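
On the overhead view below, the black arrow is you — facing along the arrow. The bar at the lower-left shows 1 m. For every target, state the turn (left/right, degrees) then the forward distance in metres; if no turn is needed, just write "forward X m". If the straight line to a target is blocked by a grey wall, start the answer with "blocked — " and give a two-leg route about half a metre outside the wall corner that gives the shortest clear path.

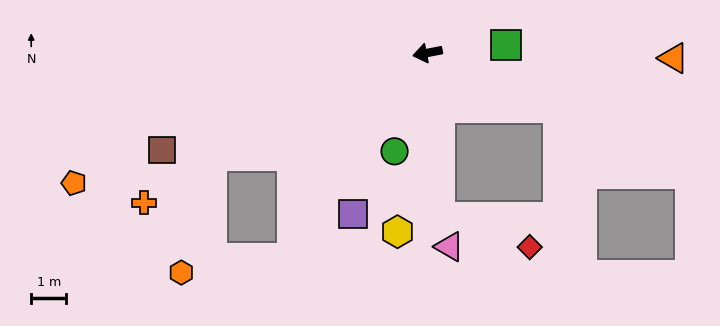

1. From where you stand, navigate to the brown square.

turn left 9°, forward 8.0 m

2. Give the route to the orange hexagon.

blocked — turn left 46°, forward 7.0 m, then turn right 49°, forward 3.2 m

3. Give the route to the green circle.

turn left 61°, forward 2.9 m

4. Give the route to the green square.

turn left 175°, forward 2.2 m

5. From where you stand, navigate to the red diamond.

blocked — turn left 84°, forward 4.7 m, then turn left 66°, forward 2.7 m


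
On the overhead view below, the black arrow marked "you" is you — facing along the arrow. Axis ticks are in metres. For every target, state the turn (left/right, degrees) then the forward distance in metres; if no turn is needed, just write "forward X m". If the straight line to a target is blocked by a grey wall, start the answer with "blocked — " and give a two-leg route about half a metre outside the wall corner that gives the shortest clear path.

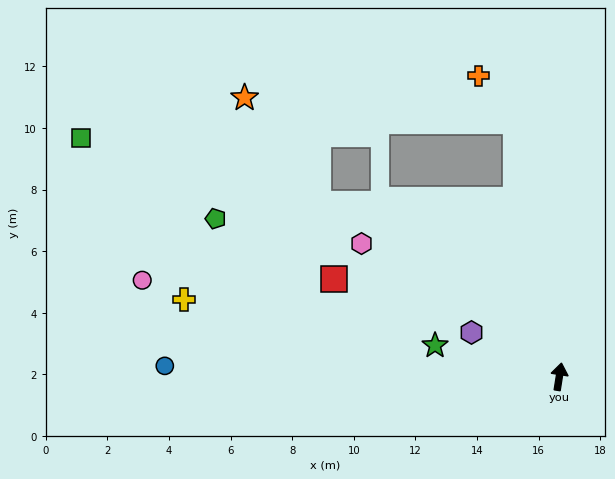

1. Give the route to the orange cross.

blocked — turn left 19°, forward 8.4 m, then turn left 29°, forward 1.9 m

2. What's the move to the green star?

turn left 85°, forward 4.2 m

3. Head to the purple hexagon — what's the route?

turn left 72°, forward 3.2 m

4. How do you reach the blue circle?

turn left 97°, forward 12.8 m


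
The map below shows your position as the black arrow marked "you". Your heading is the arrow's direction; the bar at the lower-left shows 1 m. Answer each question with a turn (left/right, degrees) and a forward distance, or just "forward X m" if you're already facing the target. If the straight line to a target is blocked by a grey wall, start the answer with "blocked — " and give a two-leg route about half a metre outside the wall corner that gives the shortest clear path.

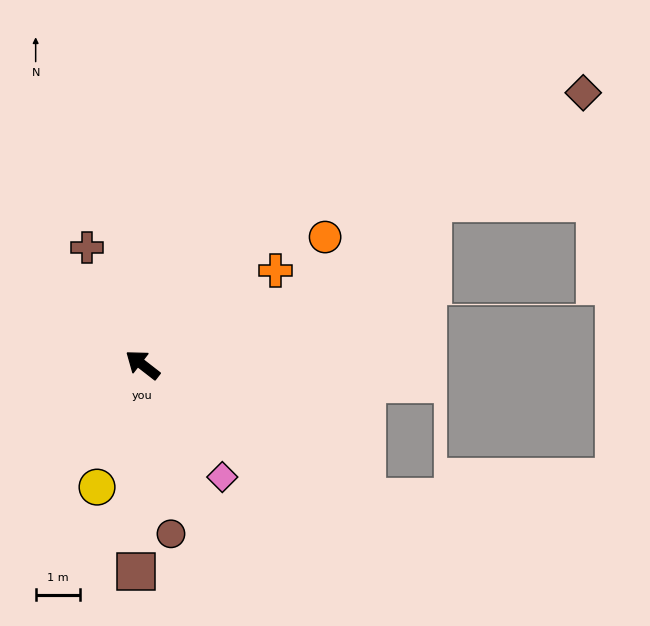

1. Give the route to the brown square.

turn left 126°, forward 4.7 m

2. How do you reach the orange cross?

turn right 107°, forward 3.7 m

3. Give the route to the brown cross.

turn right 27°, forward 2.9 m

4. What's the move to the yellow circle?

turn left 107°, forward 2.9 m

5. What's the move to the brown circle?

turn left 137°, forward 3.9 m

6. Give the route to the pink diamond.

turn left 163°, forward 3.1 m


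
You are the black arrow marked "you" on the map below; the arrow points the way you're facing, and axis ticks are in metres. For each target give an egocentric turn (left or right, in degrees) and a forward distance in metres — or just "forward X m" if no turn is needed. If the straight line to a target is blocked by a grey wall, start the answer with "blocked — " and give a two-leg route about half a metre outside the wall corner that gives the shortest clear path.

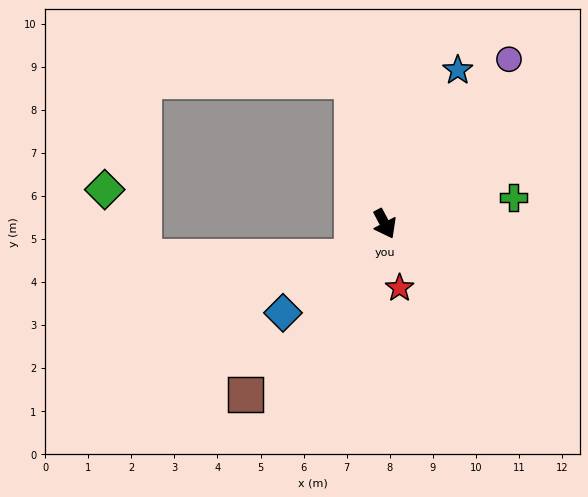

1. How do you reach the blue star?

turn left 127°, forward 3.9 m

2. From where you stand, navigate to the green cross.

turn left 74°, forward 3.0 m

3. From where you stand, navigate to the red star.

turn right 15°, forward 1.5 m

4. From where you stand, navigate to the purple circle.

turn left 115°, forward 4.8 m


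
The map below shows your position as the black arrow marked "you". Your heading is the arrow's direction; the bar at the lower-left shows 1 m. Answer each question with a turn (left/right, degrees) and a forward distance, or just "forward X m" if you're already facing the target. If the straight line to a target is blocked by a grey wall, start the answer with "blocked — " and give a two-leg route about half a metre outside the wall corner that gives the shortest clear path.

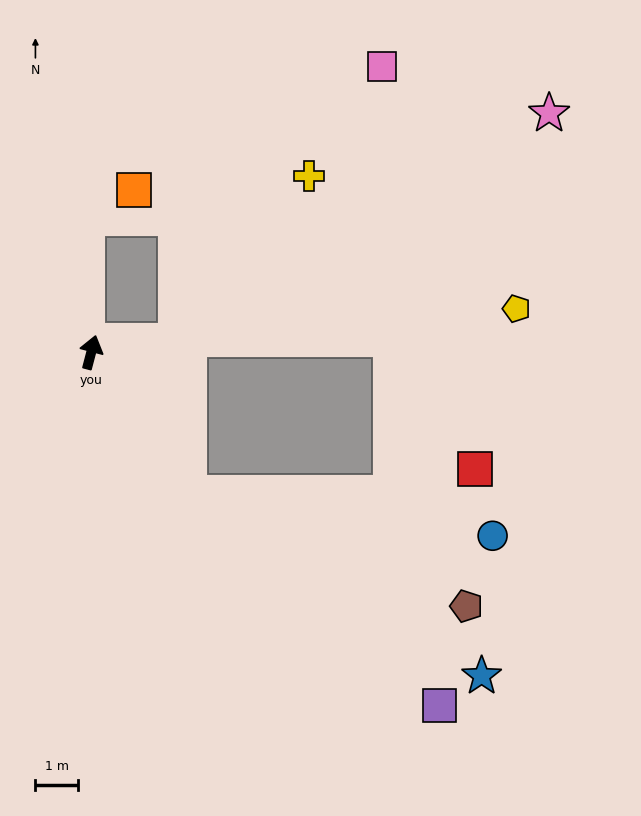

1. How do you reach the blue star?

blocked — turn right 131°, forward 4.0 m, then turn left 24°, forward 8.1 m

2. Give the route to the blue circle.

blocked — turn right 131°, forward 4.0 m, then turn left 48°, forward 7.2 m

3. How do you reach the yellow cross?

blocked — turn right 68°, forward 2.0 m, then turn left 44°, forward 5.0 m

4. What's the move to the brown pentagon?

blocked — turn right 131°, forward 4.0 m, then turn left 34°, forward 7.1 m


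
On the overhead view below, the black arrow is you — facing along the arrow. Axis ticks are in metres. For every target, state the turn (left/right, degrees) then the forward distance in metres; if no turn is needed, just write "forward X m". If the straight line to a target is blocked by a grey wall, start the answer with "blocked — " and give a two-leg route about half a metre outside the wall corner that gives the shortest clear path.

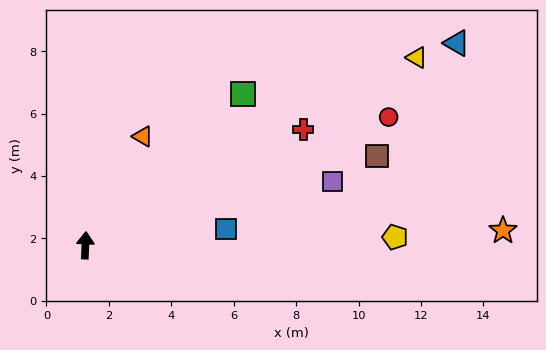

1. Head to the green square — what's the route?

turn right 44°, forward 7.0 m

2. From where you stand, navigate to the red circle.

turn right 65°, forward 10.6 m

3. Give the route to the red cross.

turn right 59°, forward 7.9 m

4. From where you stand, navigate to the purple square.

turn right 73°, forward 8.2 m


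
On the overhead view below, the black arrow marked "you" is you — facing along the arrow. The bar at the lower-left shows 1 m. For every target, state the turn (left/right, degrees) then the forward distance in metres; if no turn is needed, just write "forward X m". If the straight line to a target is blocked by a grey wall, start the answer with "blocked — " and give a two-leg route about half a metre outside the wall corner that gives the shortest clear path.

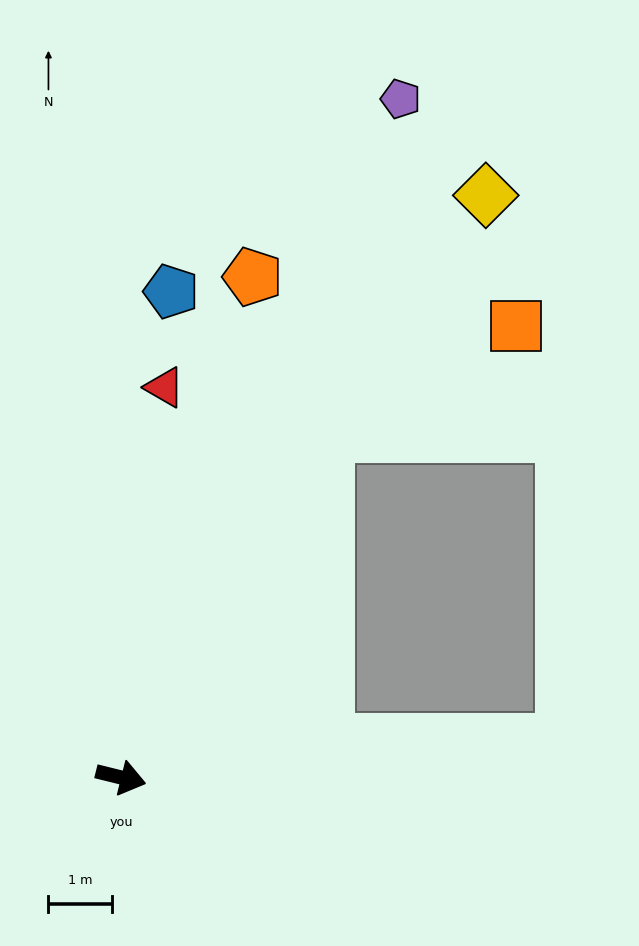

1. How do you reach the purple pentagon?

turn left 81°, forward 11.5 m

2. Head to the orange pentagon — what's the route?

turn left 89°, forward 8.1 m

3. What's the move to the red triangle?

turn left 98°, forward 6.2 m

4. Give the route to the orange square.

blocked — turn left 73°, forward 6.3 m, then turn right 29°, forward 3.4 m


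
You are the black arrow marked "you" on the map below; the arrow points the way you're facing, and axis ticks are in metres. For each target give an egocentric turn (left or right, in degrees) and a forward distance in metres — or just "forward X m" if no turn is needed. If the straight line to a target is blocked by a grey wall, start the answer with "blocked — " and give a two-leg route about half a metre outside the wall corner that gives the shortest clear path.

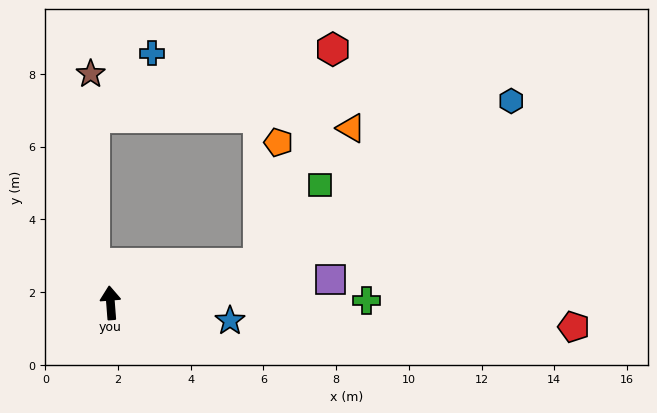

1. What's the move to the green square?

blocked — turn right 80°, forward 4.2 m, then turn left 37°, forward 2.8 m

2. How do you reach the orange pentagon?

blocked — turn right 80°, forward 4.2 m, then turn left 66°, forward 3.4 m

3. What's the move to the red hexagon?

blocked — turn right 80°, forward 4.2 m, then turn left 56°, forward 6.2 m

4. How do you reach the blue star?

turn right 103°, forward 3.3 m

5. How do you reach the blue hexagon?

blocked — turn right 80°, forward 4.2 m, then turn left 18°, forward 8.3 m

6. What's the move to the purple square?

turn right 88°, forward 6.1 m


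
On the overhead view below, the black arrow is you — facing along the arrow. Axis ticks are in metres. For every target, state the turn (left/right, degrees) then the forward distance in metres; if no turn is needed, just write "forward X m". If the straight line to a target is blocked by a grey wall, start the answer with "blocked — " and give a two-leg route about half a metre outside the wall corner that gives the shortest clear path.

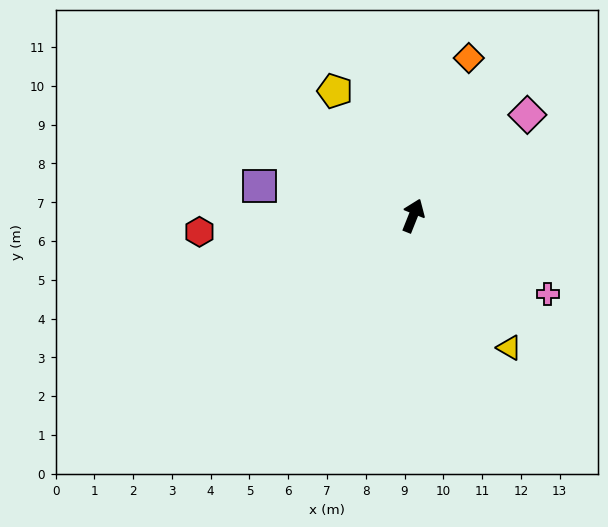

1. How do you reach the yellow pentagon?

turn left 54°, forward 3.8 m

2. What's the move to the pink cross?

turn right 99°, forward 4.0 m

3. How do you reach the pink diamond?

turn right 27°, forward 3.9 m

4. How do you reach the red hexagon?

turn left 116°, forward 5.5 m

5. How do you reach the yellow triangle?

turn right 122°, forward 4.2 m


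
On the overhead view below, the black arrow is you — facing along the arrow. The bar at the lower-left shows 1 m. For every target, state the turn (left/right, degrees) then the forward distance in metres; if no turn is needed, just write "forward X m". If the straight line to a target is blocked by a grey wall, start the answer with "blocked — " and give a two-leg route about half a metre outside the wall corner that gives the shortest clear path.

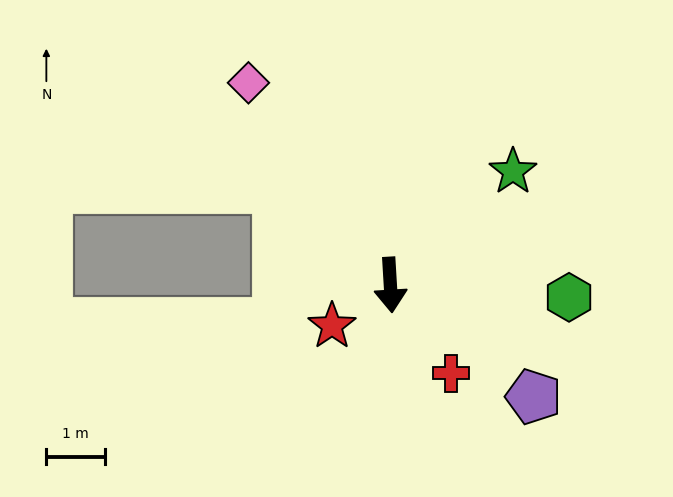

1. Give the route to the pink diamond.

turn right 148°, forward 4.2 m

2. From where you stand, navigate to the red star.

turn right 58°, forward 1.2 m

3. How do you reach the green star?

turn left 129°, forward 2.8 m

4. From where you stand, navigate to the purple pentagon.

turn left 49°, forward 3.1 m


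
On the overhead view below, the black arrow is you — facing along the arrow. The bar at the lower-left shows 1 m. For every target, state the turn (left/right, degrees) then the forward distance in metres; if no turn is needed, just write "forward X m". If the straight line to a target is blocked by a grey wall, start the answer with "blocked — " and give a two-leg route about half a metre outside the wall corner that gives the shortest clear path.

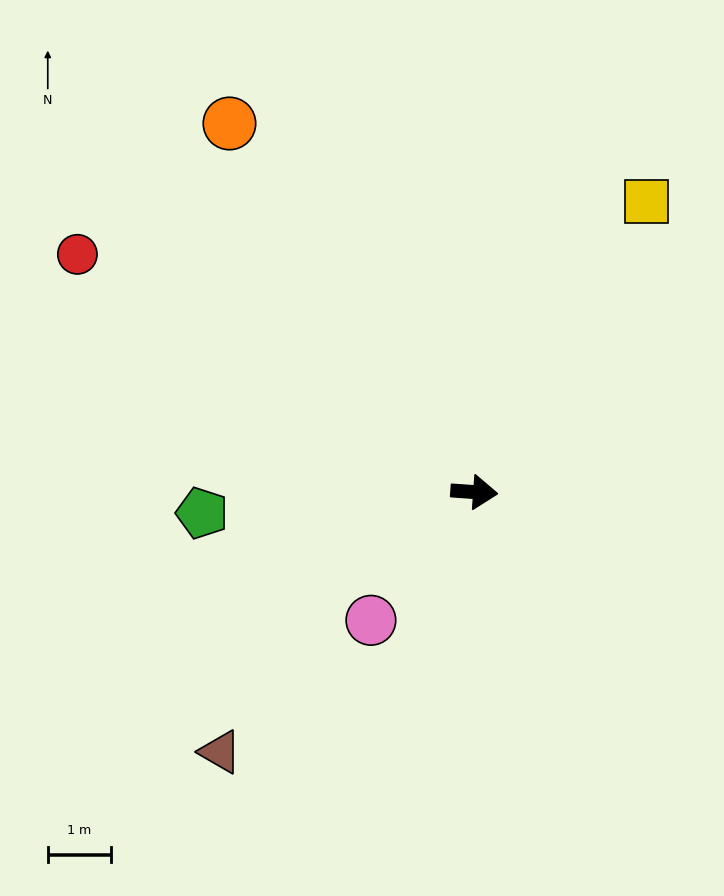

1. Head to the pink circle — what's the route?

turn right 125°, forward 2.6 m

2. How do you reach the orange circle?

turn left 128°, forward 7.0 m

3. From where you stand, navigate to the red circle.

turn left 153°, forward 7.4 m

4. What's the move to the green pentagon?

turn right 172°, forward 4.3 m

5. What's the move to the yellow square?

turn left 63°, forward 5.4 m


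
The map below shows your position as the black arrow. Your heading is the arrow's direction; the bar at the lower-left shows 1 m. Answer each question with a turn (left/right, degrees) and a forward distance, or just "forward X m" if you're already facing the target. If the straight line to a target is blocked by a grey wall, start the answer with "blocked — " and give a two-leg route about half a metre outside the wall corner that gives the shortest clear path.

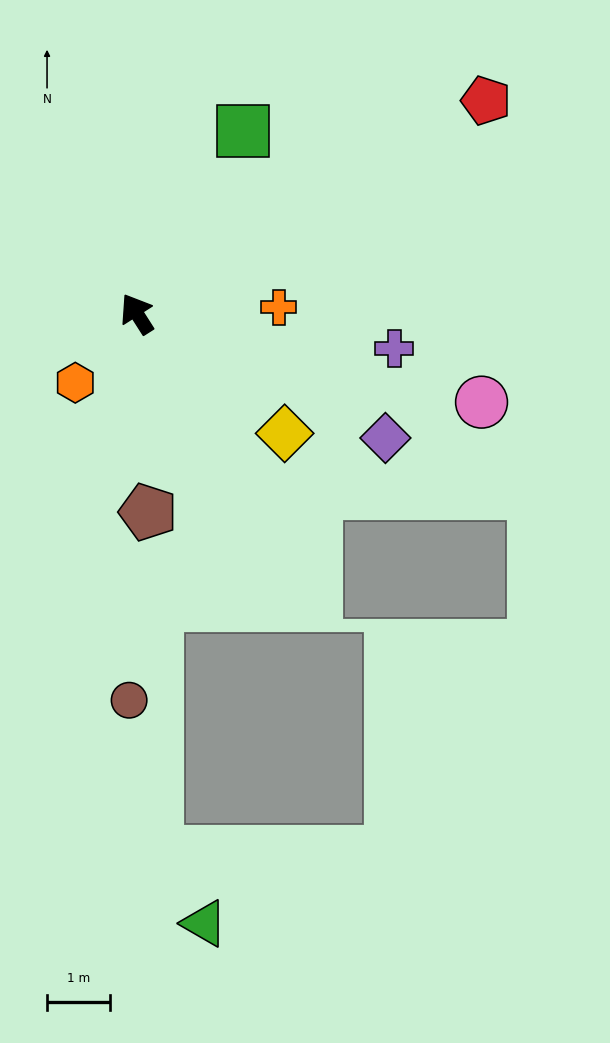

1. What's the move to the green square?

turn right 63°, forward 3.4 m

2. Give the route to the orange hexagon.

turn left 106°, forward 1.5 m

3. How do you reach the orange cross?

turn right 120°, forward 2.3 m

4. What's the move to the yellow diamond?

turn right 161°, forward 3.0 m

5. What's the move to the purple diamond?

turn right 149°, forward 4.4 m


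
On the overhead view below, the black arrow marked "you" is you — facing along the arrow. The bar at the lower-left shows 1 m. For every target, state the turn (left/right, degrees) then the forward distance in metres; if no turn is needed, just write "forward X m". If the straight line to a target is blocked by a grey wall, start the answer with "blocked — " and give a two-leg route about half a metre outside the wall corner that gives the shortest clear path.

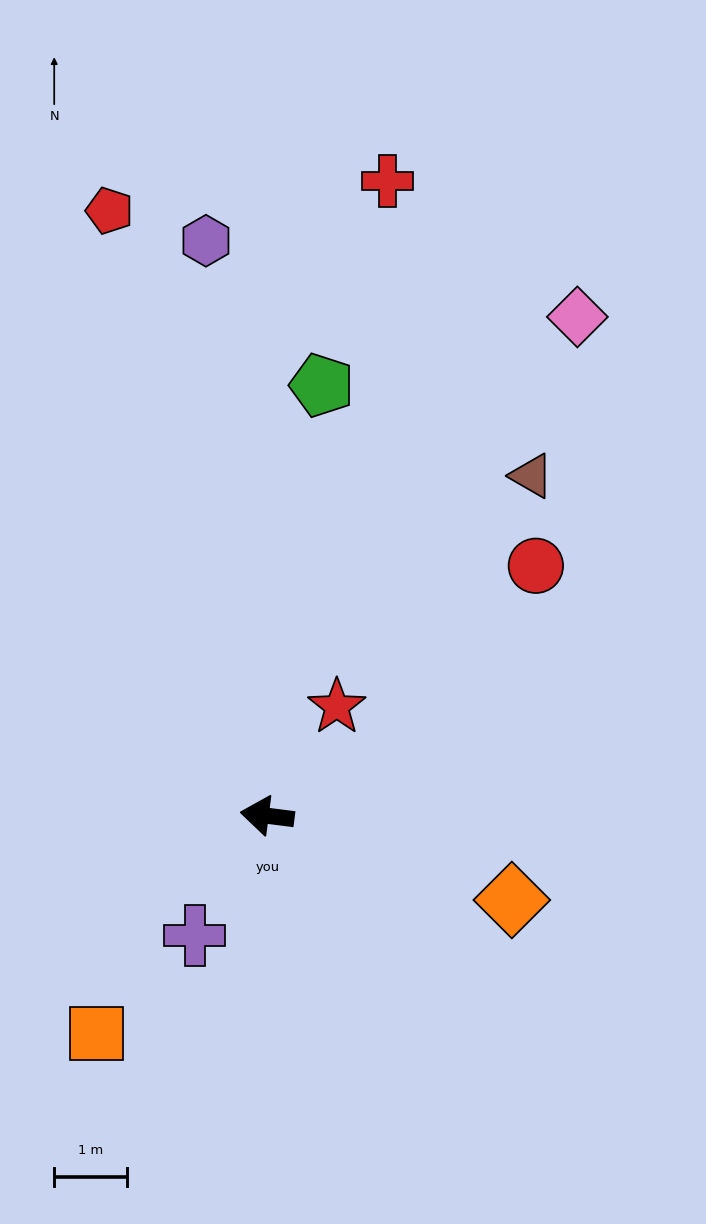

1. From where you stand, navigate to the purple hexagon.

turn right 77°, forward 7.9 m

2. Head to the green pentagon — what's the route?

turn right 90°, forward 5.9 m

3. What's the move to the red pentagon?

turn right 68°, forward 8.6 m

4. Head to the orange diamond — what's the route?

turn left 168°, forward 3.5 m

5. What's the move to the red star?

turn right 115°, forward 1.8 m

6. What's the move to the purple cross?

turn left 66°, forward 1.9 m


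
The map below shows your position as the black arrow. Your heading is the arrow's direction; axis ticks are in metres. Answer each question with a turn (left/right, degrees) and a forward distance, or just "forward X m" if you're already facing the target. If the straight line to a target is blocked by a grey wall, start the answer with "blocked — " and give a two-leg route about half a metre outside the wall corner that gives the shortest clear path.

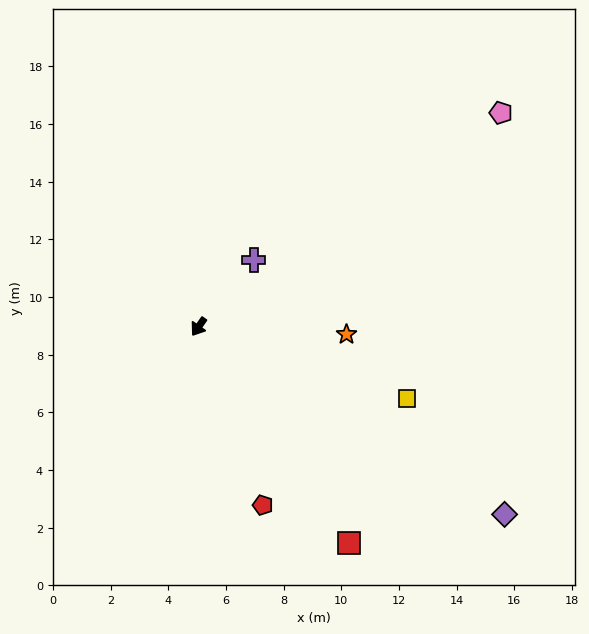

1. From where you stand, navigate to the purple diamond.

turn left 93°, forward 12.5 m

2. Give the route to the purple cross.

turn left 175°, forward 3.0 m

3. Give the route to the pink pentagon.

turn left 160°, forward 12.8 m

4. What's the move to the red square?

turn left 70°, forward 9.1 m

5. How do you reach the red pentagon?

turn left 55°, forward 6.6 m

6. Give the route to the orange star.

turn left 122°, forward 5.1 m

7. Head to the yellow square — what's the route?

turn left 106°, forward 7.6 m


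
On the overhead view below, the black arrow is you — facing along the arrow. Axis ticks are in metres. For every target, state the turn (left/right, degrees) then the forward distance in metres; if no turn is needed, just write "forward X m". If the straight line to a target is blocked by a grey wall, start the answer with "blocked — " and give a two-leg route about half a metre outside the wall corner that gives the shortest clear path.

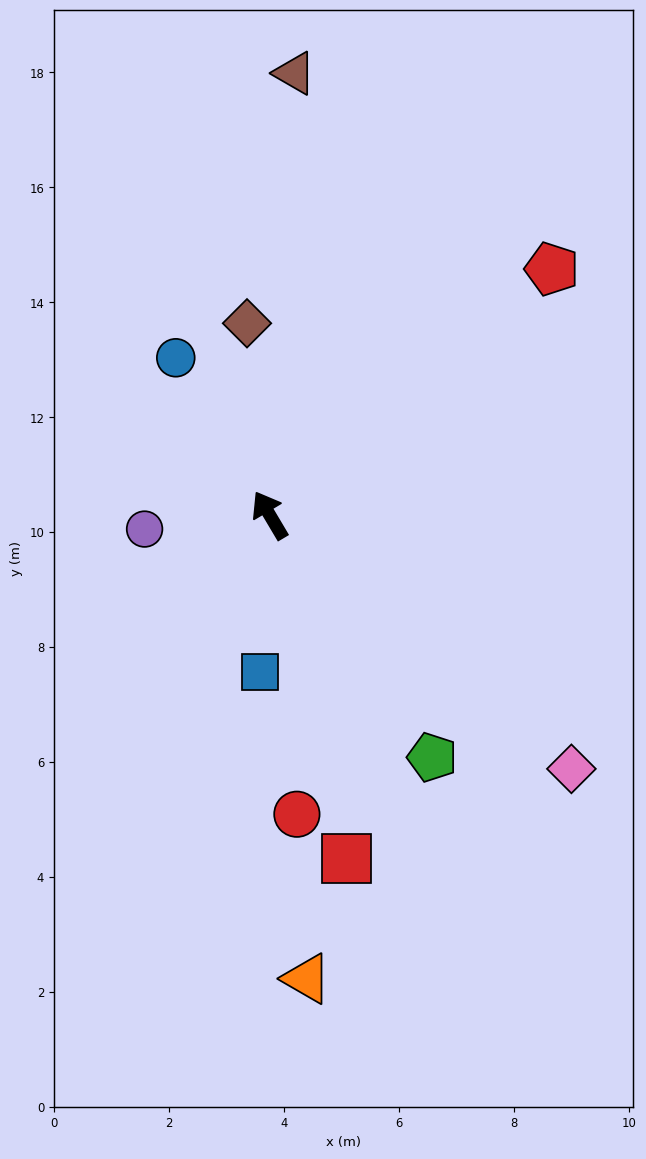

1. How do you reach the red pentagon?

turn right 80°, forward 6.5 m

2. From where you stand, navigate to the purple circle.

turn left 66°, forward 2.2 m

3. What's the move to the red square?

turn left 162°, forward 6.1 m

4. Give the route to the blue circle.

forward 3.2 m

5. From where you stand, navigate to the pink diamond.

turn right 161°, forward 6.9 m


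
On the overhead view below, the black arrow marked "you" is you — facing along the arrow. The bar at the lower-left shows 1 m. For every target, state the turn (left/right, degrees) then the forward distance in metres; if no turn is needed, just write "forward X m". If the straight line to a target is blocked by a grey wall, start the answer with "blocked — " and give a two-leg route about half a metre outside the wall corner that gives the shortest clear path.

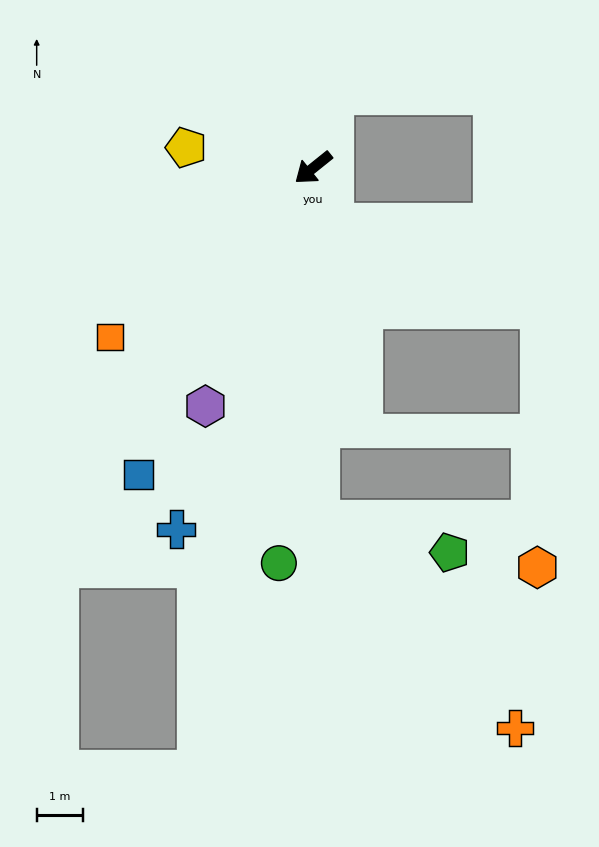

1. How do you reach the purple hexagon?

turn left 27°, forward 5.6 m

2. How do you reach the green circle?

turn left 46°, forward 8.6 m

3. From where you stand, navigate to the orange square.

forward 5.7 m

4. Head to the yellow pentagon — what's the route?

turn right 48°, forward 2.8 m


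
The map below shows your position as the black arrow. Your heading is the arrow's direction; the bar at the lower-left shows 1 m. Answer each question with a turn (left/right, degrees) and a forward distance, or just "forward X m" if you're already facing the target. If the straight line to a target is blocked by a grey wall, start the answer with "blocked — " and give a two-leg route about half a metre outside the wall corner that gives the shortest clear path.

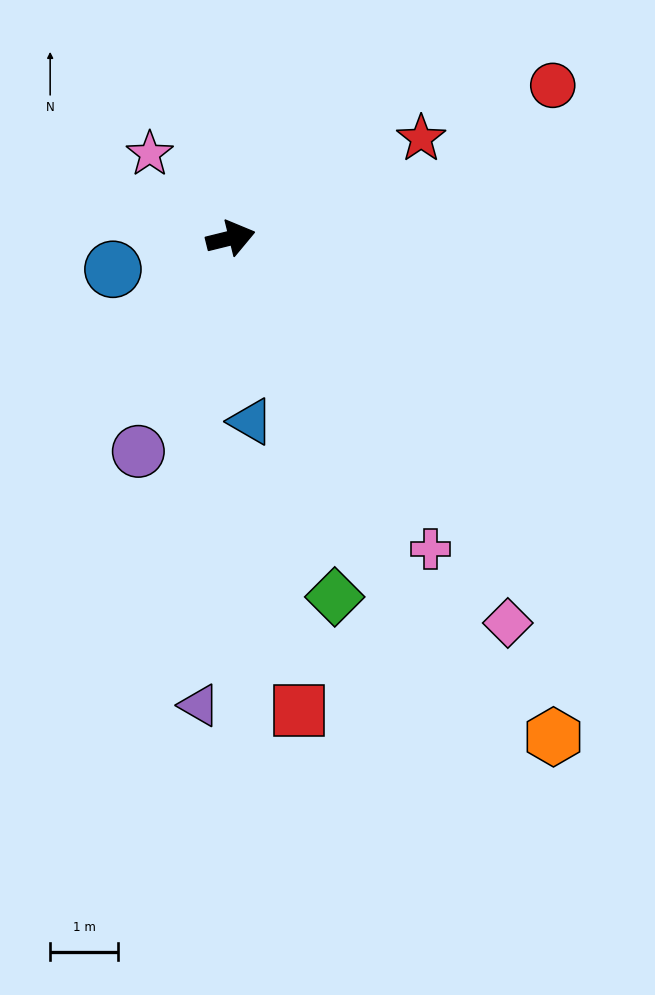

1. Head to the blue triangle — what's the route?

turn right 98°, forward 2.7 m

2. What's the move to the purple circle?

turn right 127°, forward 3.4 m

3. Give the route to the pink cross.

turn right 71°, forward 5.5 m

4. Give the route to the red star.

turn left 14°, forward 3.2 m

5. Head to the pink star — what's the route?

turn left 120°, forward 1.7 m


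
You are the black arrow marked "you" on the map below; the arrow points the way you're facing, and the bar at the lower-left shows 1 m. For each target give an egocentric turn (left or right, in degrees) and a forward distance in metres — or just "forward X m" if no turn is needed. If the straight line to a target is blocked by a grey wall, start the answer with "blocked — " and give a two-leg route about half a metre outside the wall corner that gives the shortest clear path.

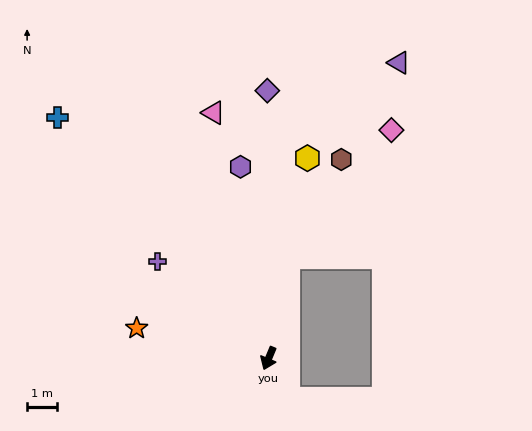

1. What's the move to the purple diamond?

turn right 157°, forward 9.0 m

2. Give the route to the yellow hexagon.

turn right 168°, forward 6.8 m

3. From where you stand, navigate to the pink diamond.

blocked — turn right 168°, forward 3.5 m, then turn right 29°, forward 5.5 m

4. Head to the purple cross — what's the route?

turn right 108°, forward 4.9 m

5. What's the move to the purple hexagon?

turn right 149°, forward 6.5 m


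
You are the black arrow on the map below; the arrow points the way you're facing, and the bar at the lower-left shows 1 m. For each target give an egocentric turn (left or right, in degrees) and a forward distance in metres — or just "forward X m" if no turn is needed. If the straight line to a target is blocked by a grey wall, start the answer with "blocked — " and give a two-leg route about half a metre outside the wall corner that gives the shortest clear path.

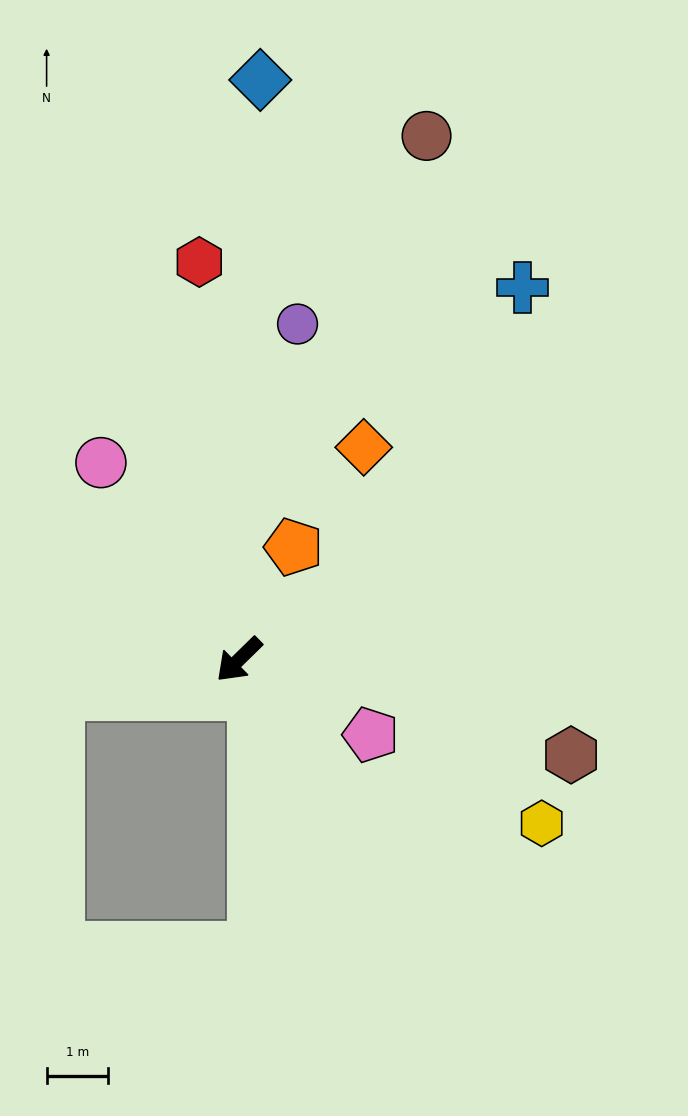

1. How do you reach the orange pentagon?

turn right 160°, forward 2.0 m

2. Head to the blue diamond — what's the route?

turn right 136°, forward 9.4 m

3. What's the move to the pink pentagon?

turn left 106°, forward 2.5 m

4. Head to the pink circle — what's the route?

turn right 99°, forward 3.9 m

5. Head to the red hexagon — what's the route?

turn right 129°, forward 6.5 m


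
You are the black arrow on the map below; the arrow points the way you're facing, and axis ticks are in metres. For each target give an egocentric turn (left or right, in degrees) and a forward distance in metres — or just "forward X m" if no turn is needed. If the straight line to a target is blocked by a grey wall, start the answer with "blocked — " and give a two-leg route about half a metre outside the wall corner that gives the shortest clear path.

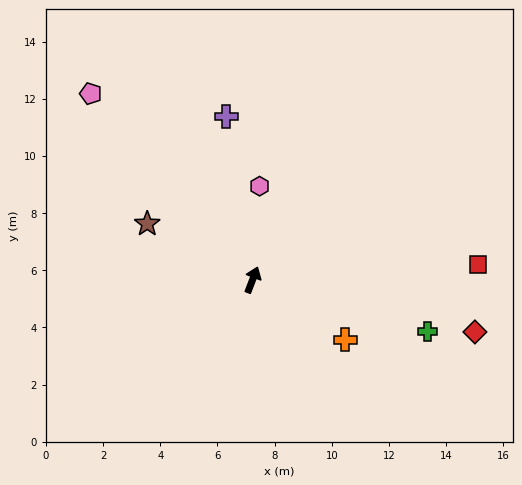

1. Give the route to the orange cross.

turn right 102°, forward 3.9 m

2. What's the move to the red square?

turn right 65°, forward 7.9 m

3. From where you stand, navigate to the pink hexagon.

turn left 17°, forward 3.3 m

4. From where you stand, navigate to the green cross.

turn right 85°, forward 6.4 m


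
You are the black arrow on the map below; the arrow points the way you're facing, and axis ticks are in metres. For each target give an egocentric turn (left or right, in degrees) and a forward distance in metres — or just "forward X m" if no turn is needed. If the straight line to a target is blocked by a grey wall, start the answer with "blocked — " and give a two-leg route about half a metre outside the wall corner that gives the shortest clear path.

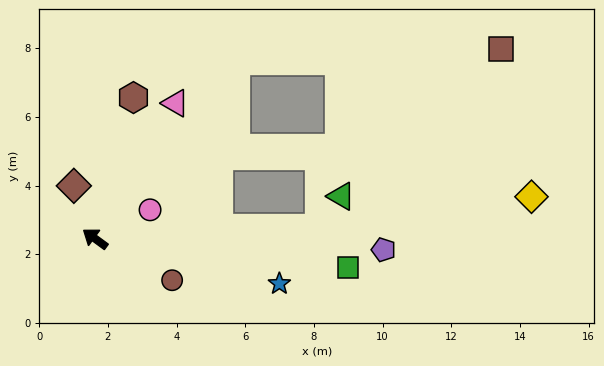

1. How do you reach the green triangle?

blocked — turn right 141°, forward 6.5 m, then turn left 53°, forward 1.1 m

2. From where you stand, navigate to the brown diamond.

turn right 32°, forward 1.7 m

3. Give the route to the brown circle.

turn right 172°, forward 2.6 m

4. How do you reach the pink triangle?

turn right 85°, forward 4.6 m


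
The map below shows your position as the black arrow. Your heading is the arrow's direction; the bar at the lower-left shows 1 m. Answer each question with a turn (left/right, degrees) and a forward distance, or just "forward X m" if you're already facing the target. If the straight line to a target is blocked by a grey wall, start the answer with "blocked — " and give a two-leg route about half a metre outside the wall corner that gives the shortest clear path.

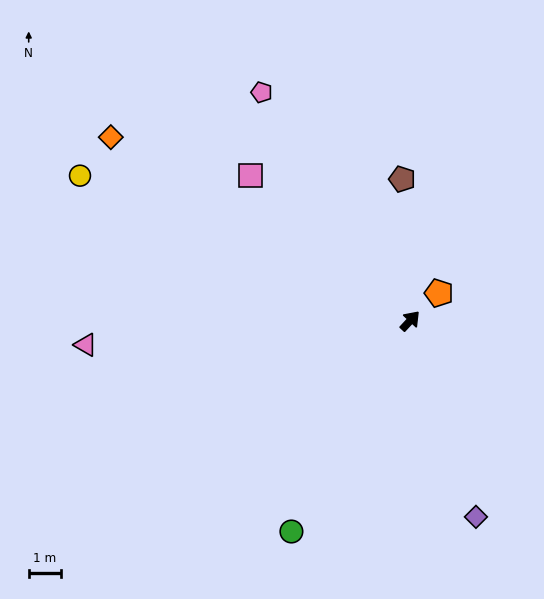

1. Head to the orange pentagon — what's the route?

turn right 3°, forward 1.3 m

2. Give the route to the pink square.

turn left 90°, forward 6.8 m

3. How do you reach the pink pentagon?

turn left 76°, forward 8.6 m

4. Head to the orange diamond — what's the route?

turn left 101°, forward 11.0 m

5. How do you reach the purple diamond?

turn right 119°, forward 6.5 m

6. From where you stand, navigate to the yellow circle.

turn left 109°, forward 11.3 m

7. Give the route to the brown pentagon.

turn left 46°, forward 4.5 m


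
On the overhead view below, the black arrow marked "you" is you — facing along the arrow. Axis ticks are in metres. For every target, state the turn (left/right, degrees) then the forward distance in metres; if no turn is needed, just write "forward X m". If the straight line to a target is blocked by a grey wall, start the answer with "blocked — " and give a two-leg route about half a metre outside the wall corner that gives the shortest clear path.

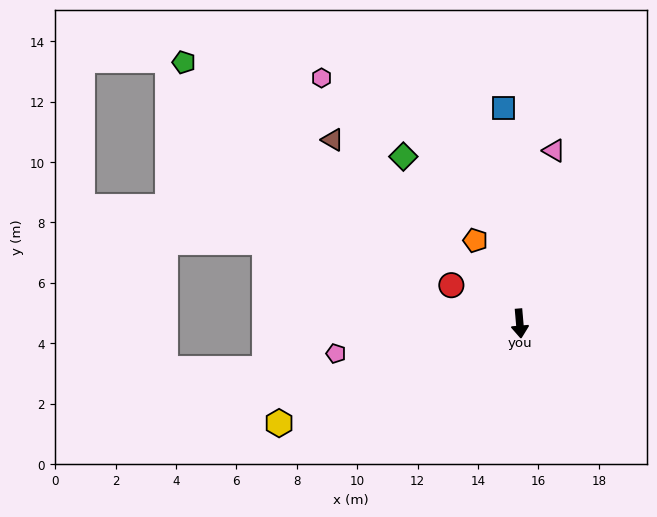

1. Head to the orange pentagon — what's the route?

turn right 157°, forward 3.1 m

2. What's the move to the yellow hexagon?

turn right 72°, forward 8.6 m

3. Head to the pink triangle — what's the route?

turn left 164°, forward 5.8 m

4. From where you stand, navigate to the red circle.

turn right 124°, forward 2.6 m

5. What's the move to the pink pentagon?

turn right 86°, forward 6.2 m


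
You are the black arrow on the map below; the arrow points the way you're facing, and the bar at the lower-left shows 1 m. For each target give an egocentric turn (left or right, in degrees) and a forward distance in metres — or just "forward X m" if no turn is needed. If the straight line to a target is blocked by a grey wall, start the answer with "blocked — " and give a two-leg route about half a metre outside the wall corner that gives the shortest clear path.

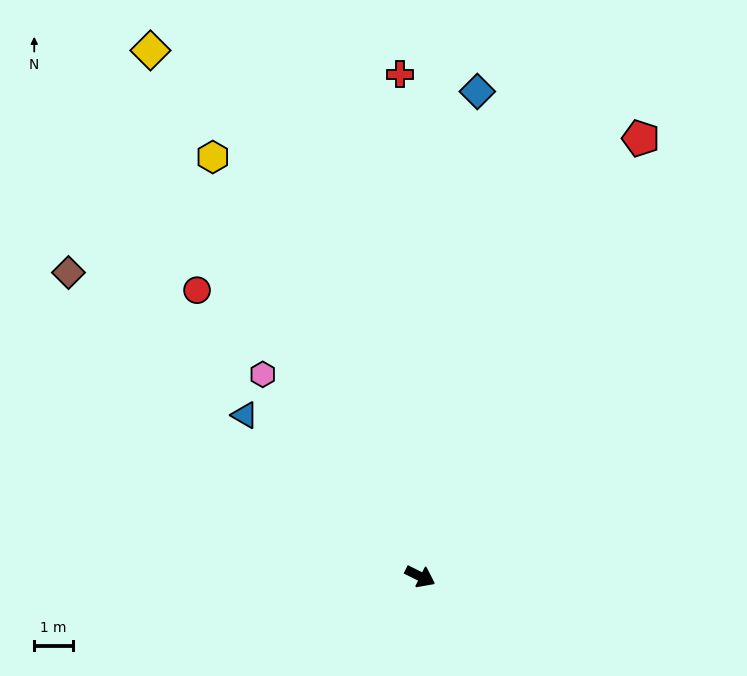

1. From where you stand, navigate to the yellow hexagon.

turn left 143°, forward 12.0 m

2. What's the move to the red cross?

turn left 119°, forward 12.9 m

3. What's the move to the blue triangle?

turn left 164°, forward 6.1 m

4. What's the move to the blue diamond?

turn left 110°, forward 12.6 m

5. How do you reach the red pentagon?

turn left 90°, forward 12.6 m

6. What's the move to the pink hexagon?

turn left 154°, forward 6.6 m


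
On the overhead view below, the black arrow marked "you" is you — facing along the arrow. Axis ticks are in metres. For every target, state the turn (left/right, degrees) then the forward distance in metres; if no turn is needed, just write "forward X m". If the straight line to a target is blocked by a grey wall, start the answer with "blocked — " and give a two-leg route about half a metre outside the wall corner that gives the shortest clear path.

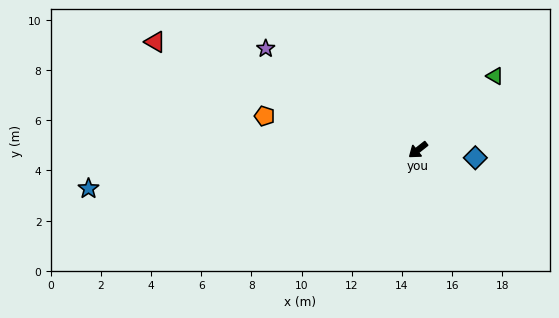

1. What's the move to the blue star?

turn right 32°, forward 13.2 m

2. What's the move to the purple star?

turn right 72°, forward 7.3 m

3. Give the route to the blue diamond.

turn left 134°, forward 2.3 m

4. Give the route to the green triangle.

turn right 175°, forward 4.3 m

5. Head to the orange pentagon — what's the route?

turn right 51°, forward 6.3 m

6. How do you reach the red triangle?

turn right 61°, forward 11.3 m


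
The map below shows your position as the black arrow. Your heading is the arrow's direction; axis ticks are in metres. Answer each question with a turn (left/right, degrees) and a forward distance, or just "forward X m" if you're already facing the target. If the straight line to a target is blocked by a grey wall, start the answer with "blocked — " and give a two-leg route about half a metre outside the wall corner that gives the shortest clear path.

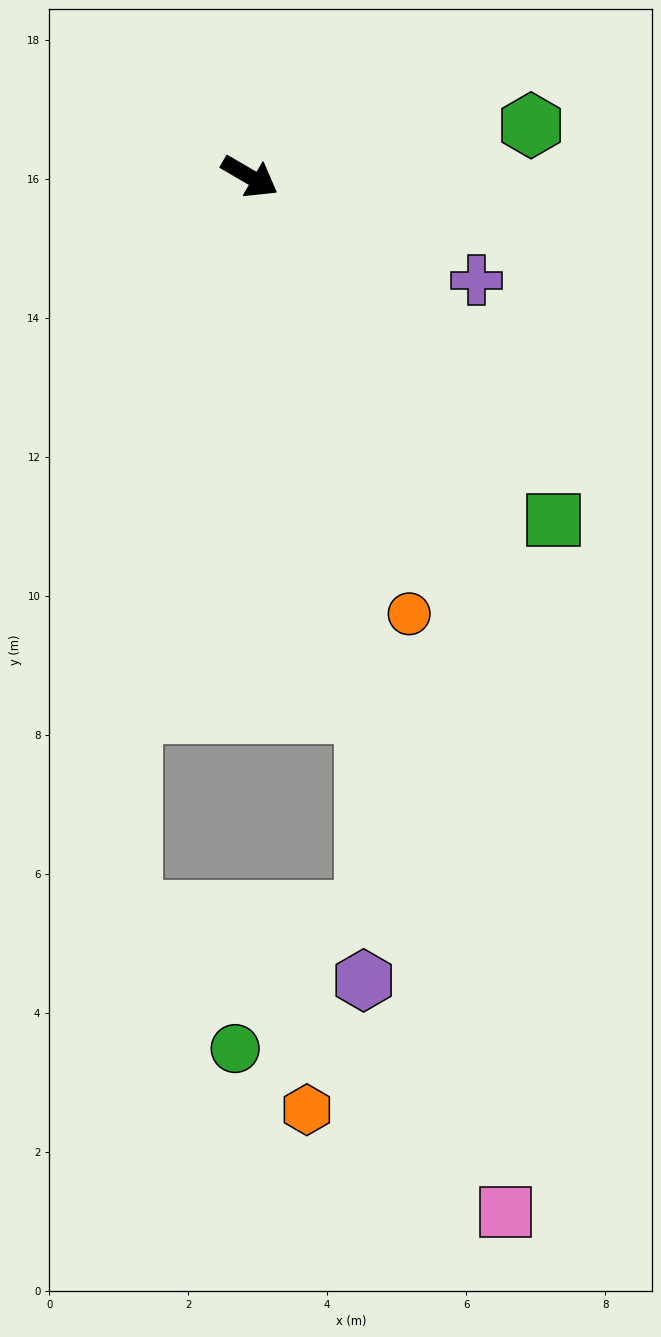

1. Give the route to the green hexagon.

turn left 41°, forward 4.1 m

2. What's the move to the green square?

turn right 18°, forward 6.6 m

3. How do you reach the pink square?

turn right 46°, forward 15.4 m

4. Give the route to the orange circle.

turn right 40°, forward 6.7 m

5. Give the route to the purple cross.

turn left 6°, forward 3.6 m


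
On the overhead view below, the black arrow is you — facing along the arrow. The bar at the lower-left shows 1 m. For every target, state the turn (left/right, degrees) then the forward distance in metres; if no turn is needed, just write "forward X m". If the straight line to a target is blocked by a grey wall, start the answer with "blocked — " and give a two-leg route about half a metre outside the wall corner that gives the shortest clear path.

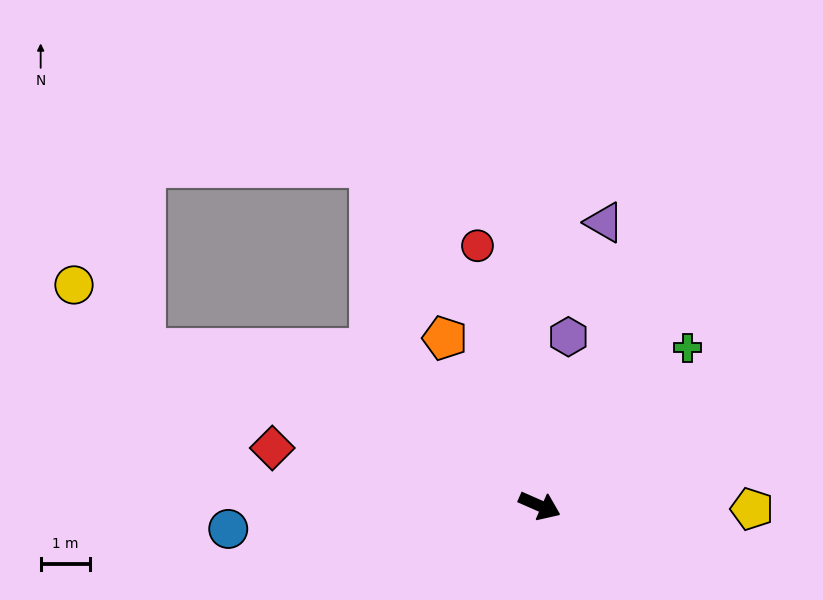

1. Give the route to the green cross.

turn left 71°, forward 4.4 m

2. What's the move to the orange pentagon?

turn left 143°, forward 3.9 m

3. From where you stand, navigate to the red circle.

turn left 127°, forward 5.4 m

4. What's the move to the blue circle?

turn right 152°, forward 6.3 m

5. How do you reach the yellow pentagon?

turn left 23°, forward 4.3 m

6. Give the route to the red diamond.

turn right 168°, forward 5.5 m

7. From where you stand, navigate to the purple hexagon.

turn left 104°, forward 3.5 m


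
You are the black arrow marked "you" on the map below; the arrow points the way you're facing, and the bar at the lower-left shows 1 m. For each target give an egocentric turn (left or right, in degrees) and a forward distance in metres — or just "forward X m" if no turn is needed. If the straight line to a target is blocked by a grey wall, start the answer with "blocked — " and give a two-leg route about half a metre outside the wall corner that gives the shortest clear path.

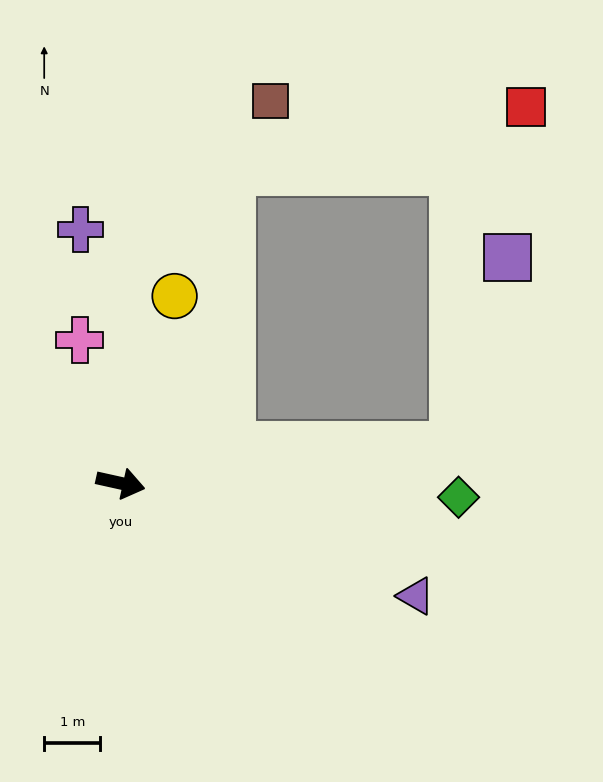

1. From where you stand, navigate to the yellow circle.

turn left 86°, forward 3.5 m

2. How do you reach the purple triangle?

turn right 8°, forward 5.6 m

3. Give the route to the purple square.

blocked — turn left 19°, forward 6.0 m, then turn left 67°, forward 3.5 m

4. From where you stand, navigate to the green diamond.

turn left 10°, forward 6.0 m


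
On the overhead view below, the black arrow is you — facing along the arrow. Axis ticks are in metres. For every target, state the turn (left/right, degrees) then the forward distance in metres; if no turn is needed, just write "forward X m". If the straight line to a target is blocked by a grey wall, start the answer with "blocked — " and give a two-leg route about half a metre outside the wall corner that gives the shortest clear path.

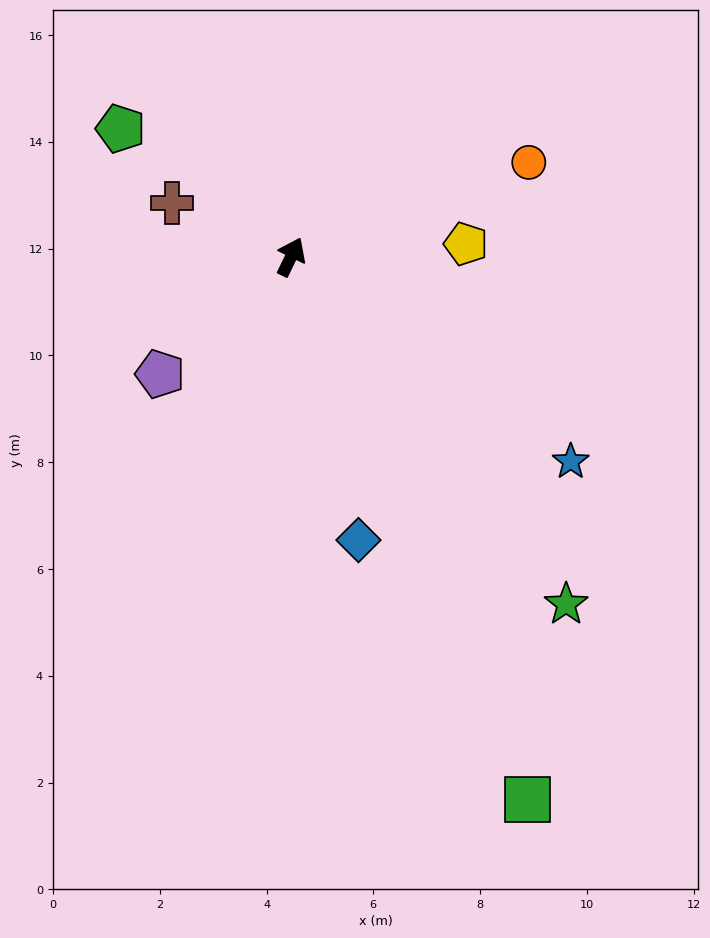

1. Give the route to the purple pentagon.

turn left 158°, forward 3.3 m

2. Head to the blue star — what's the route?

turn right 100°, forward 6.5 m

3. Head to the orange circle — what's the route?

turn right 43°, forward 4.8 m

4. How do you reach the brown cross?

turn left 91°, forward 2.5 m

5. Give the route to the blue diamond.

turn right 141°, forward 5.5 m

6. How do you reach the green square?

turn right 131°, forward 11.1 m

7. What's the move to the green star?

turn right 116°, forward 8.3 m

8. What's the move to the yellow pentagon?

turn right 60°, forward 3.3 m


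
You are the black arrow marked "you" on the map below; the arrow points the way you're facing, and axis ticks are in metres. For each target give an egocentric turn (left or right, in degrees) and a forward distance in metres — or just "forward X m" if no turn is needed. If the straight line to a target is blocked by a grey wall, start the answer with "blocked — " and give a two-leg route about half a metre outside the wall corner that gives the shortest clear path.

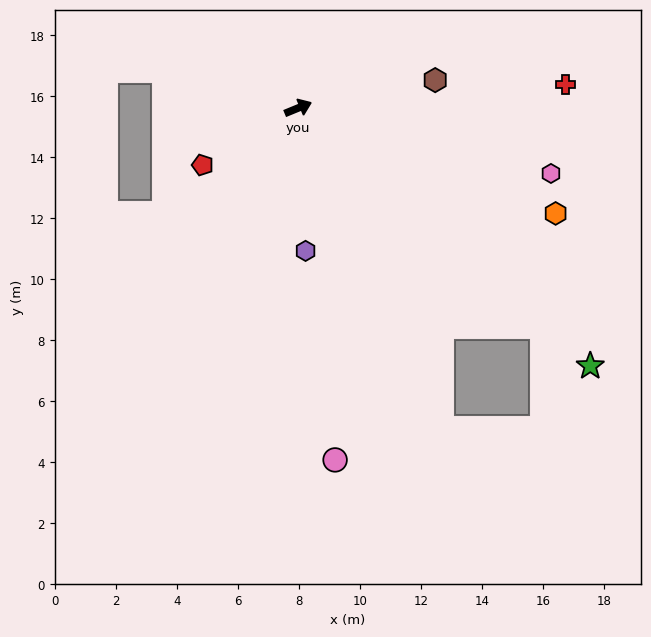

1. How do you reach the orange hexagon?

turn right 45°, forward 9.1 m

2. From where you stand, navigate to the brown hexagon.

turn right 11°, forward 4.6 m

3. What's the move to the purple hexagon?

turn right 109°, forward 4.7 m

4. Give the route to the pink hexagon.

turn right 37°, forward 8.6 m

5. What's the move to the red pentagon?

turn right 172°, forward 3.6 m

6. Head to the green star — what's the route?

turn right 64°, forward 12.8 m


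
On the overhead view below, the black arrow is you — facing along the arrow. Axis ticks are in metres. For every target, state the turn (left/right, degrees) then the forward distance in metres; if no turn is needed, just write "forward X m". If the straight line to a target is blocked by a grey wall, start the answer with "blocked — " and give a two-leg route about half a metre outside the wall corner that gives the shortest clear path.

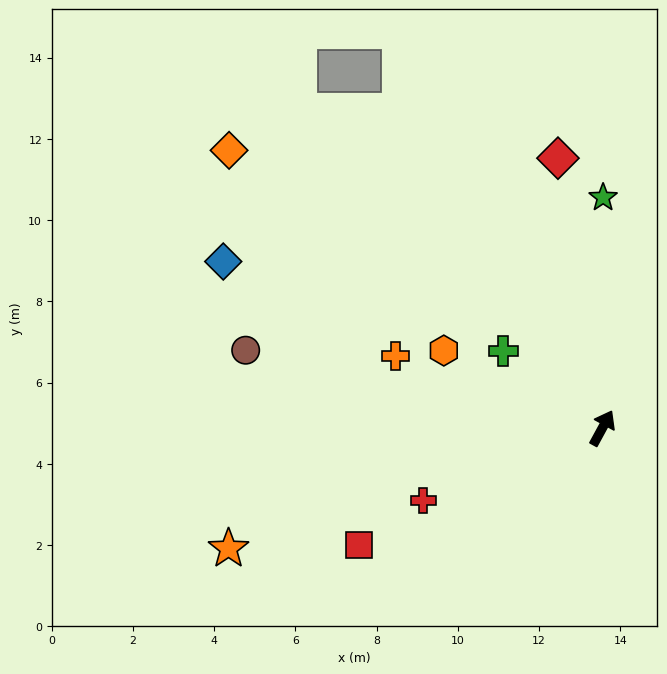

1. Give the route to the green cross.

turn left 81°, forward 3.1 m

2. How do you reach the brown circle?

turn left 106°, forward 9.0 m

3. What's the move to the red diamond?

turn left 38°, forward 6.7 m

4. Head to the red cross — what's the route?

turn left 141°, forward 4.8 m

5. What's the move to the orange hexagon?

turn left 93°, forward 4.3 m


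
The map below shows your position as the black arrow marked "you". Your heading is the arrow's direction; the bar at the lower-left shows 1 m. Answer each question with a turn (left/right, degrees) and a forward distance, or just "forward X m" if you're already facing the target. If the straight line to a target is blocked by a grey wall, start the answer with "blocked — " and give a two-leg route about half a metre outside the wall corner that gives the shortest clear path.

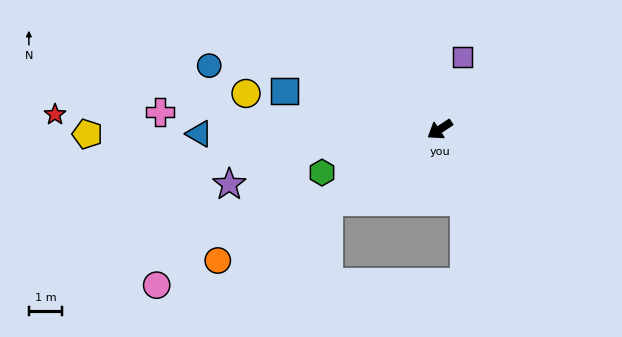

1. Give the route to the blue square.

turn right 47°, forward 4.8 m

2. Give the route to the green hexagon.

turn right 13°, forward 3.8 m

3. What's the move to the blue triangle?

turn right 32°, forward 7.3 m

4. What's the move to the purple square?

turn right 141°, forward 2.3 m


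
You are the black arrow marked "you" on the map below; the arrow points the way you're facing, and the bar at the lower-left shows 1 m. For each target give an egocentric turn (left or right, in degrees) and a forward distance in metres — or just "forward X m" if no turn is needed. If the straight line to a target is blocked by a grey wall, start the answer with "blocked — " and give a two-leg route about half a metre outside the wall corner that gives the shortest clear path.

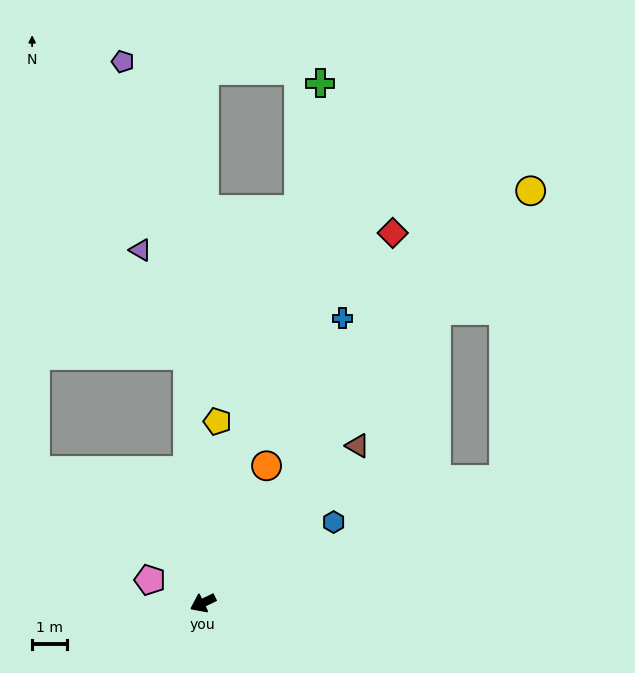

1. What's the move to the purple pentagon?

blocked — turn right 112°, forward 7.1 m, then turn left 9°, forward 8.6 m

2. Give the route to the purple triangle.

blocked — turn right 112°, forward 7.1 m, then turn left 20°, forward 3.3 m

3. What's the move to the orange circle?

turn right 141°, forward 4.3 m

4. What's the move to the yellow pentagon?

turn right 120°, forward 5.2 m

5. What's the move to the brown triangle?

turn right 160°, forward 6.3 m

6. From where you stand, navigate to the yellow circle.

turn right 154°, forward 15.1 m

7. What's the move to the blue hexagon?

turn right 174°, forward 4.4 m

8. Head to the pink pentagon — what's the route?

turn right 49°, forward 1.7 m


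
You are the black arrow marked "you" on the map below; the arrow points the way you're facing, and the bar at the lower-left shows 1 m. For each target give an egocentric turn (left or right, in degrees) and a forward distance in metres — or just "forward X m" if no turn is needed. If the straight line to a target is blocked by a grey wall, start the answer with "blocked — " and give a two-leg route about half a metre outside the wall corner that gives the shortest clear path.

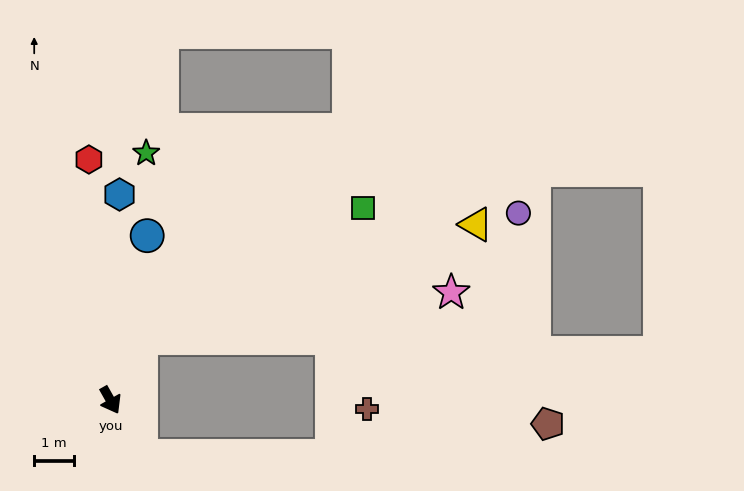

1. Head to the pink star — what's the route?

blocked — turn left 124°, forward 1.8 m, then turn right 55°, forward 8.0 m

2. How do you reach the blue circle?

turn left 138°, forward 4.3 m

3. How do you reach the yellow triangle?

blocked — turn left 124°, forward 1.8 m, then turn right 45°, forward 9.0 m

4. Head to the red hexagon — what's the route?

turn left 156°, forward 6.1 m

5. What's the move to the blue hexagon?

turn left 148°, forward 5.2 m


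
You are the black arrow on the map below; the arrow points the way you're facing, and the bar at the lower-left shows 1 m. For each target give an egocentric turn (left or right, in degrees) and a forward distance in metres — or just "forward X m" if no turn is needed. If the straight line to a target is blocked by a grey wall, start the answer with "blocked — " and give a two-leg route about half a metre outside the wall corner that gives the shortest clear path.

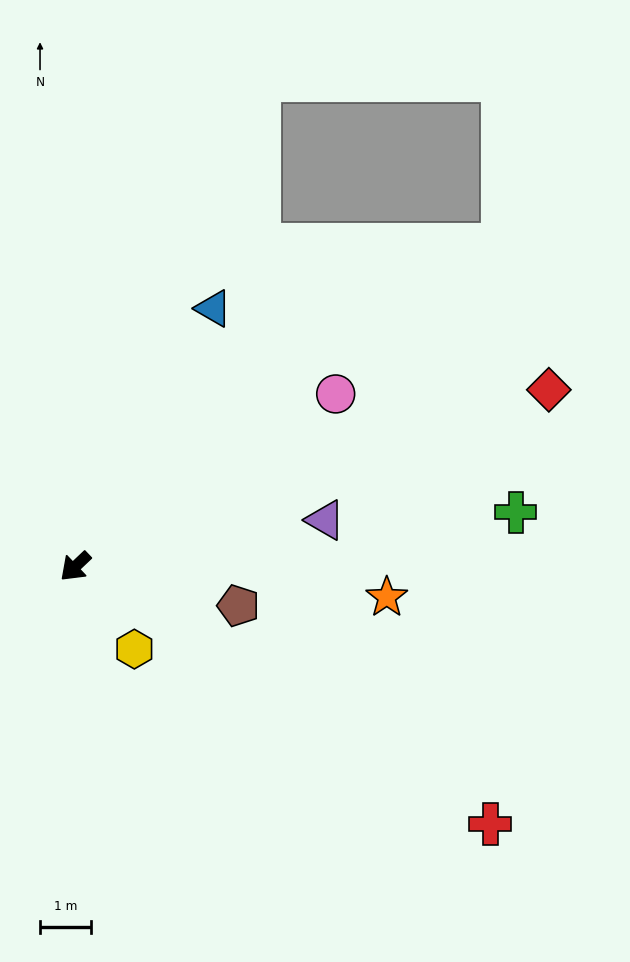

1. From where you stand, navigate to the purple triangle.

turn left 147°, forward 5.0 m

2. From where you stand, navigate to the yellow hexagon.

turn left 82°, forward 2.0 m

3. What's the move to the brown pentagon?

turn left 123°, forward 3.3 m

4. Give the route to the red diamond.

turn left 157°, forward 10.0 m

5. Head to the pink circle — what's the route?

turn left 170°, forward 6.2 m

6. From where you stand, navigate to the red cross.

turn left 105°, forward 9.7 m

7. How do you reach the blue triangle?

turn right 162°, forward 5.8 m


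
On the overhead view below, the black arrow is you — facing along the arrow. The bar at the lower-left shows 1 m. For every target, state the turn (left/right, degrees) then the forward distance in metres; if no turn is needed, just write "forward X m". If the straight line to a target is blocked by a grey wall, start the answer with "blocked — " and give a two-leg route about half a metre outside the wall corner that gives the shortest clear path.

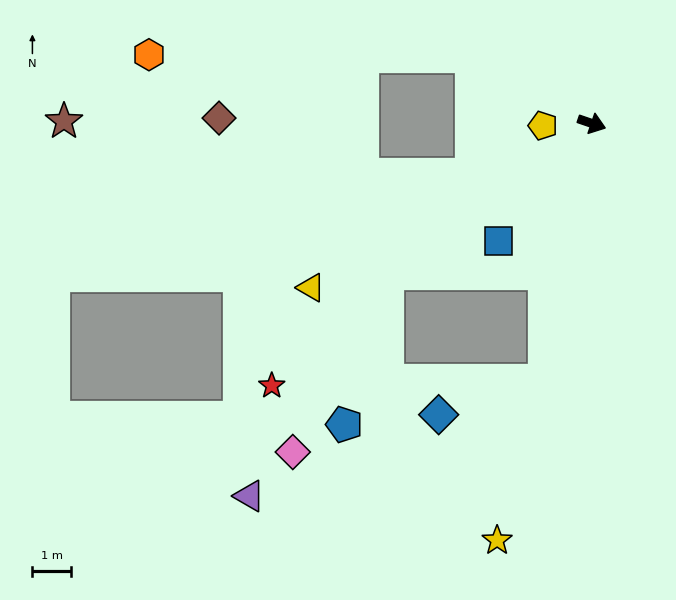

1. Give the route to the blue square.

turn right 110°, forward 3.9 m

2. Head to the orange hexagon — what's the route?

blocked — turn left 170°, forward 3.5 m, then turn left 29°, forward 8.3 m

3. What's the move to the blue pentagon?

blocked — turn right 125°, forward 6.5 m, then turn left 38°, forward 4.1 m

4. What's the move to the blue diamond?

blocked — turn right 82°, forward 6.8 m, then turn right 61°, forward 2.9 m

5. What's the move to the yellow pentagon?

turn right 158°, forward 1.3 m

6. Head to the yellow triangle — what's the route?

turn right 131°, forward 8.4 m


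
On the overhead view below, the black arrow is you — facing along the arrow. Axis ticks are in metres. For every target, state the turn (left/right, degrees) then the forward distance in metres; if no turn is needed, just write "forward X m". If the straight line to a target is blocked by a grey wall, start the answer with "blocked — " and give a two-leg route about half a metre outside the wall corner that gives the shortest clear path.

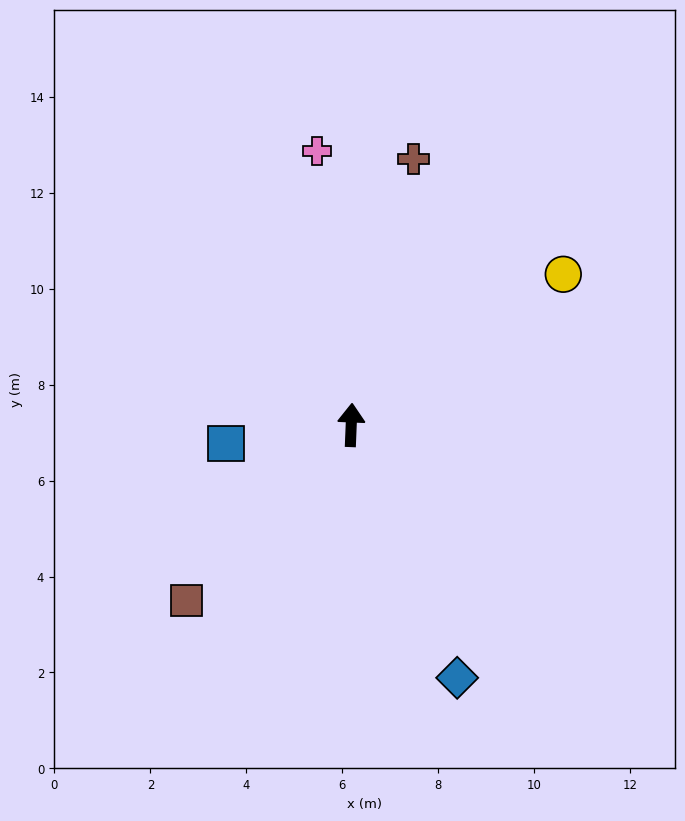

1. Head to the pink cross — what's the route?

turn left 9°, forward 5.8 m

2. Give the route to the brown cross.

turn right 11°, forward 5.7 m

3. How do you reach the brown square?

turn left 139°, forward 5.0 m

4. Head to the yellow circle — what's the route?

turn right 52°, forward 5.4 m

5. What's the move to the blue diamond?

turn right 155°, forward 5.7 m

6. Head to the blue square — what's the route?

turn left 101°, forward 2.6 m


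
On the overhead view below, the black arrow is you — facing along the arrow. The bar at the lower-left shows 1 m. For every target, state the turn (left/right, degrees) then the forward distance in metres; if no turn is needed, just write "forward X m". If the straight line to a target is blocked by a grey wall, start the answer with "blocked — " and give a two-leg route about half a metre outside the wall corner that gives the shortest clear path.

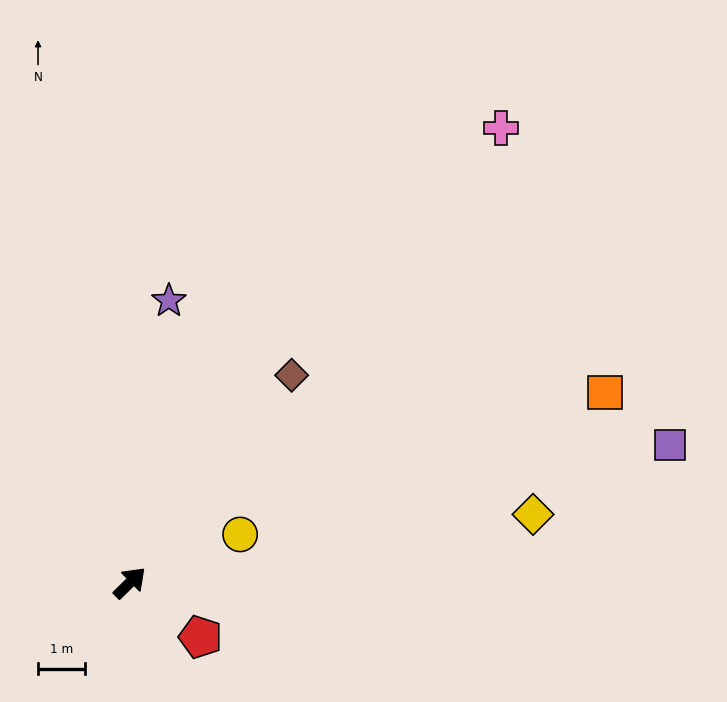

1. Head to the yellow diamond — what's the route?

turn right 35°, forward 8.6 m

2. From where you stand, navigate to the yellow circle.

turn right 21°, forward 2.5 m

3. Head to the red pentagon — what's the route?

turn right 82°, forward 1.9 m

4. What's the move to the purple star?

turn left 38°, forward 6.0 m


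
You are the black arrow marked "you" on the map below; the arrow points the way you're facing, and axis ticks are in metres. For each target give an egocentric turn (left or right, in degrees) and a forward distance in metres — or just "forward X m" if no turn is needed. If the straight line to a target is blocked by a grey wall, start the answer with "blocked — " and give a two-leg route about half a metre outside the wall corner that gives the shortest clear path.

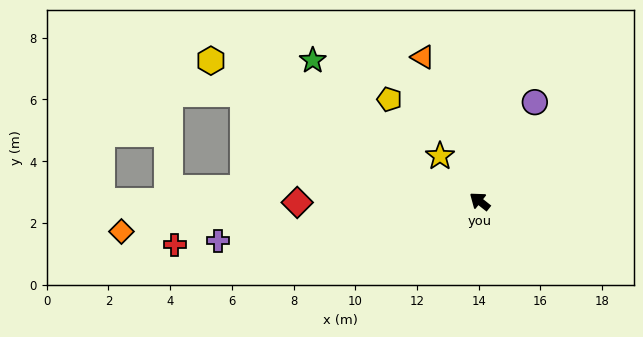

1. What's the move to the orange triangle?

turn right 30°, forward 5.0 m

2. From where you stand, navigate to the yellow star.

turn right 10°, forward 2.0 m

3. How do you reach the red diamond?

turn left 39°, forward 5.9 m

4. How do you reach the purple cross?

turn left 47°, forward 8.6 m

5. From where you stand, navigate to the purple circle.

turn right 81°, forward 3.7 m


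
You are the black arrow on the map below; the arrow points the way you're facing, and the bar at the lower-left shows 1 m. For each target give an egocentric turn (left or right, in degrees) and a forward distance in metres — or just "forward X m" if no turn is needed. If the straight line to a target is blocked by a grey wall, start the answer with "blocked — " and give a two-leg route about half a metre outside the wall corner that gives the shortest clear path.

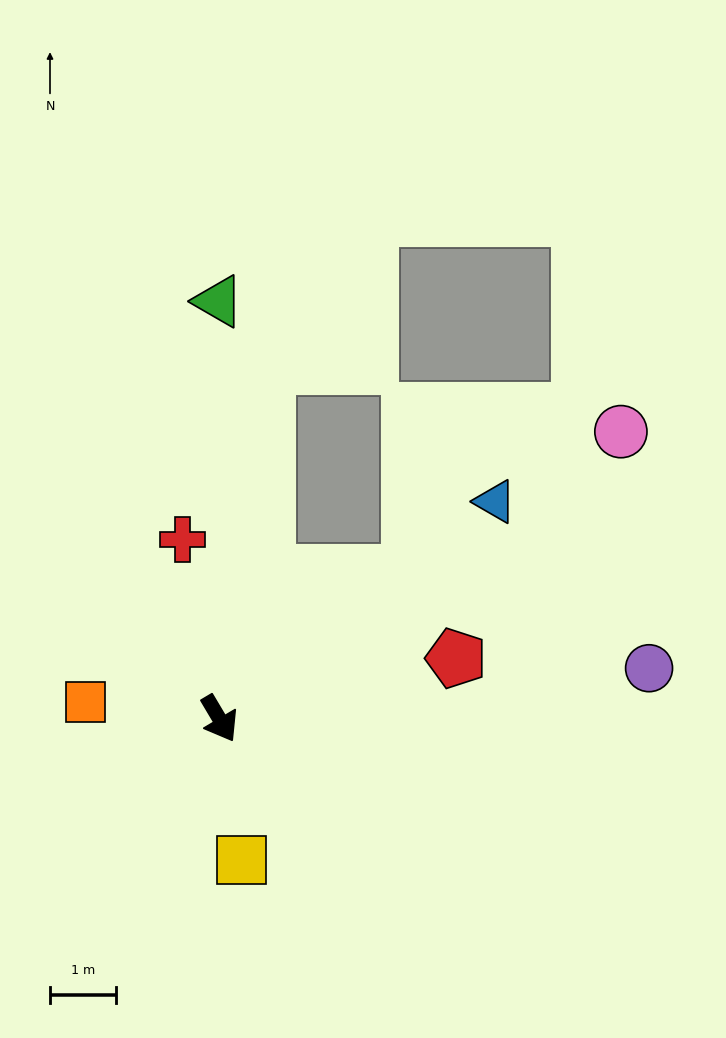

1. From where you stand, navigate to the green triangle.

turn left 149°, forward 6.3 m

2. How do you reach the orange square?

turn right 128°, forward 2.0 m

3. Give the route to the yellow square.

turn right 22°, forward 2.2 m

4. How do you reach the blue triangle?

turn left 98°, forward 5.3 m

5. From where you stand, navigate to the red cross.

turn left 161°, forward 2.8 m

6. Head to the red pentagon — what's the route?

turn left 74°, forward 3.7 m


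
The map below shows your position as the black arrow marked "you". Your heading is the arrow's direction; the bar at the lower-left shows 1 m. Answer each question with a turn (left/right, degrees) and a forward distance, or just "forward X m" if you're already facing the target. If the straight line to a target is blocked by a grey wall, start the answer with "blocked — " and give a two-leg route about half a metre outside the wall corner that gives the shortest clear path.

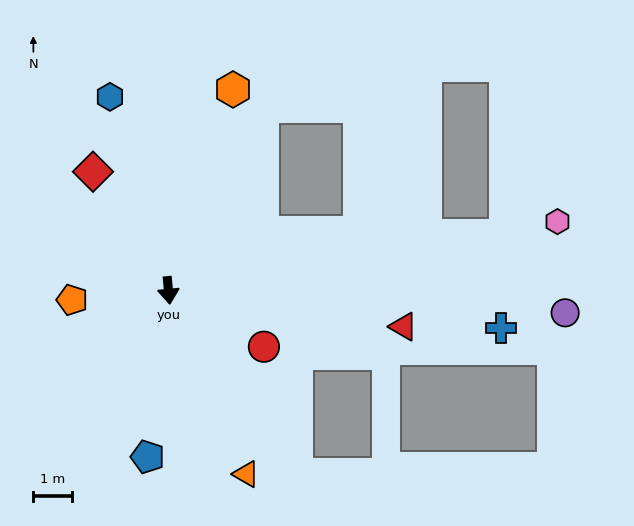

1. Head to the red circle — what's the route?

turn left 54°, forward 2.9 m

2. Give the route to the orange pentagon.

turn right 90°, forward 2.5 m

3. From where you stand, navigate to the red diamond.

turn right 153°, forward 3.7 m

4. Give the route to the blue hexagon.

turn right 169°, forward 5.3 m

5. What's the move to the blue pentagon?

turn right 13°, forward 4.4 m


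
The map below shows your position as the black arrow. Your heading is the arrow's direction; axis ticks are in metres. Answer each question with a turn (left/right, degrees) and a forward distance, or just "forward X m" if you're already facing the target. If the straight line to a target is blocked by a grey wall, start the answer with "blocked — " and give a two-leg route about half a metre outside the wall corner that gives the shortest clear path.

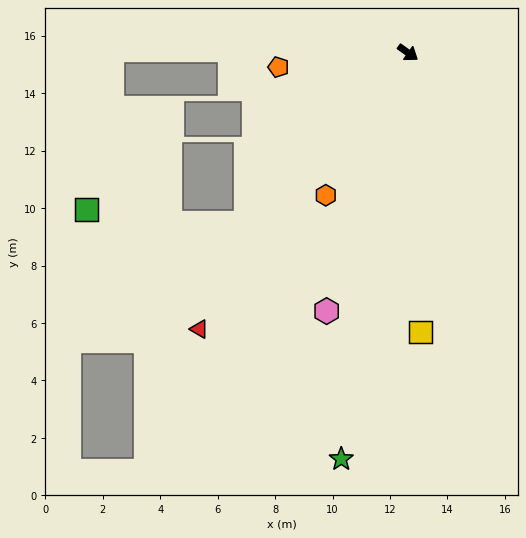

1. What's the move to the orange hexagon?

turn right 85°, forward 5.7 m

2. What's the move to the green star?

turn right 64°, forward 14.3 m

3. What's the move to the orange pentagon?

turn right 138°, forward 4.5 m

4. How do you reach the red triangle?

turn right 92°, forward 12.1 m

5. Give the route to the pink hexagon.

turn right 72°, forward 9.4 m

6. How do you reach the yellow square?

turn right 52°, forward 9.7 m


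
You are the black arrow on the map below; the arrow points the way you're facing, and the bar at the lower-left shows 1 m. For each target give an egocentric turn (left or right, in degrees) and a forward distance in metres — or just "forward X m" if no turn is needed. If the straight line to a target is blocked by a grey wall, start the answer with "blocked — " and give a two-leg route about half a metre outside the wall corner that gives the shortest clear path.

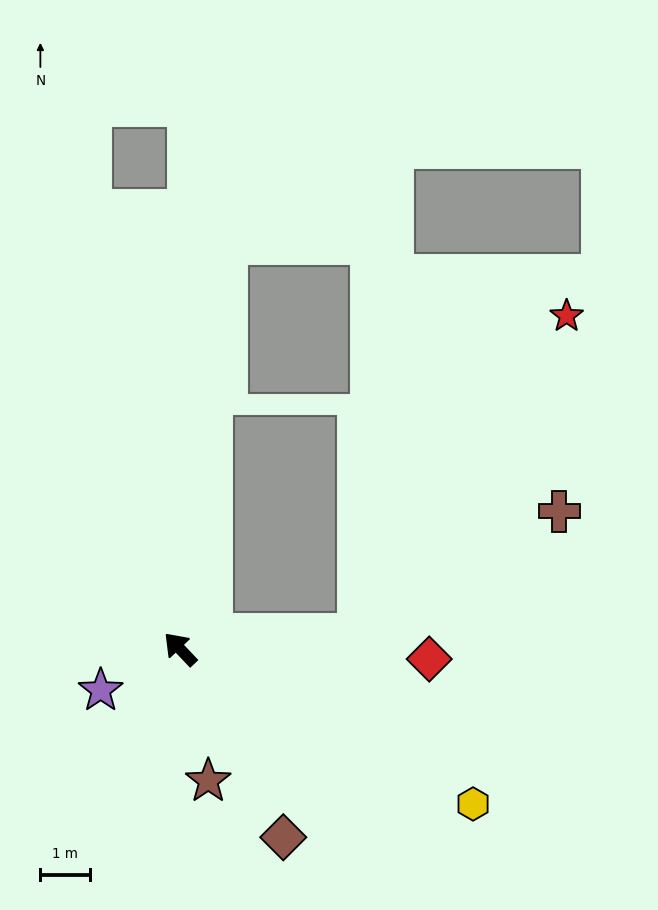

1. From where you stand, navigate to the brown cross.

blocked — turn right 129°, forward 3.6 m, then turn left 27°, forward 4.8 m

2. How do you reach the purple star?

turn left 74°, forward 1.8 m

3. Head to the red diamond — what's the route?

turn right 136°, forward 5.1 m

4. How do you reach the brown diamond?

turn left 165°, forward 4.4 m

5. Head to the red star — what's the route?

blocked — turn right 129°, forward 3.6 m, then turn left 52°, forward 7.7 m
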